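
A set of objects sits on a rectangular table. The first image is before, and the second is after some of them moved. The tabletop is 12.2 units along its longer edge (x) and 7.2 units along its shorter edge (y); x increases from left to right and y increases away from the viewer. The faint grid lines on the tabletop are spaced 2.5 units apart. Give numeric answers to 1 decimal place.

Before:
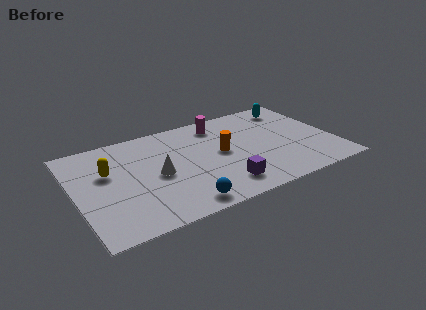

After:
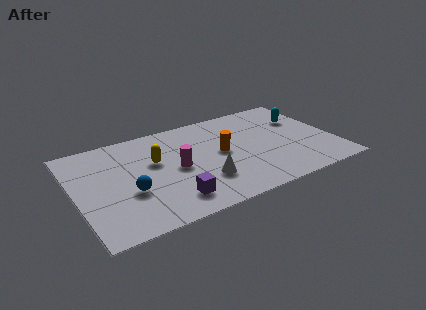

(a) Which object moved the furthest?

the magenta cylinder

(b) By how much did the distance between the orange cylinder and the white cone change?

-1.1

The distance was about 3.1 in the first image and 2.0 in the second, so they moved 1.1 units closer together.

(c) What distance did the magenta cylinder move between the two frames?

3.5

From (7.1, 6.0) to (4.7, 3.5), the magenta cylinder covered √(2.4² + 2.5²) ≈ 3.5 units.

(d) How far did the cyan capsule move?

1.1

The cyan capsule was near (10.7, 6.0) before and (11.0, 4.9) after, so it travelled √(0.3² + 1.1²) ≈ 1.1 units.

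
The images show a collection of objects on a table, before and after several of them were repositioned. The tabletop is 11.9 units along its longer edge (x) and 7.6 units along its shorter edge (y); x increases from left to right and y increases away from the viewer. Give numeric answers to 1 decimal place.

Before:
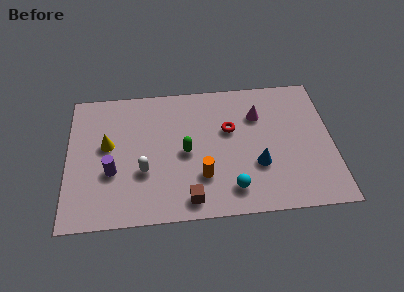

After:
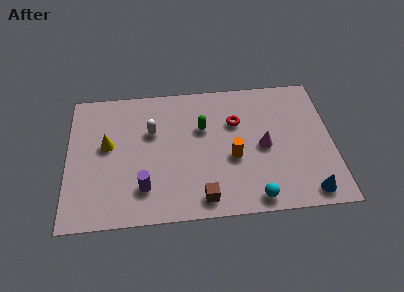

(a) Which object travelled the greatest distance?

the blue cone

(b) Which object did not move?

the yellow cone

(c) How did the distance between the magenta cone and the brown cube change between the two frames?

-1.6

They were about 5.4 units apart before and 3.8 after — 1.6 units closer together.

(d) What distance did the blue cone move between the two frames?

2.8

The blue cone was near (8.5, 2.6) before and (10.7, 0.9) after, so it travelled √(2.2² + 1.7²) ≈ 2.8 units.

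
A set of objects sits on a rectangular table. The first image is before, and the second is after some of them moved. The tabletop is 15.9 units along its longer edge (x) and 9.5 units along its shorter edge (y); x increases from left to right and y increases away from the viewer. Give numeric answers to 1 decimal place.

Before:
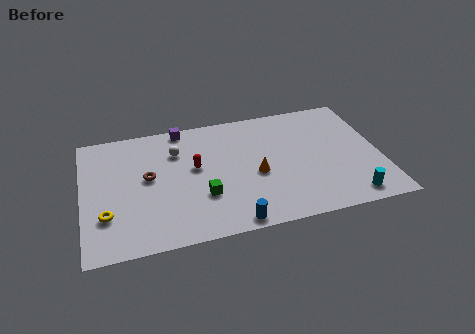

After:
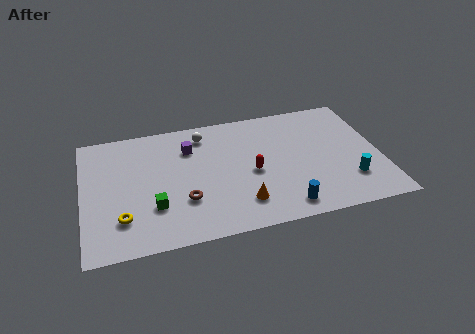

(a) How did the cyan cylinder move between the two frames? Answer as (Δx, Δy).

(0.1, 1.3)

From the two frames, the cyan cylinder sits at roughly (14.0, 1.2) before and (14.1, 2.5) after.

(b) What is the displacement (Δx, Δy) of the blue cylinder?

(2.8, 0.5)

The blue cylinder was at about (7.7, 0.8) and moved to about (10.5, 1.3).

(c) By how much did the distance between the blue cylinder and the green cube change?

+4.3

The distance was about 2.7 in the first image and 7.0 in the second, so they moved 4.3 units further apart.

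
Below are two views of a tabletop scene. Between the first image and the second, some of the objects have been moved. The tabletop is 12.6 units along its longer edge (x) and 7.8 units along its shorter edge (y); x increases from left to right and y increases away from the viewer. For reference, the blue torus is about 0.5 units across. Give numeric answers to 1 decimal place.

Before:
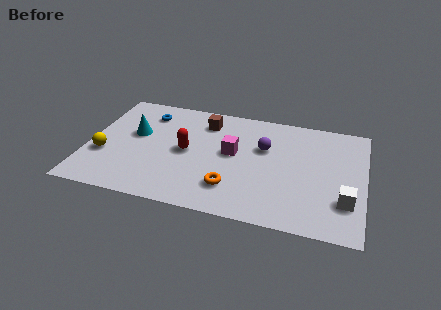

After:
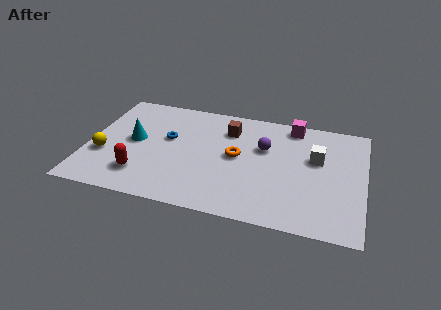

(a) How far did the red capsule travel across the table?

2.8

From (4.5, 3.9) to (2.6, 1.8), the red capsule covered √(1.9² + 2.1²) ≈ 2.8 units.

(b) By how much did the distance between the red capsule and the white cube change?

+0.9

The distance was about 7.5 in the first image and 8.4 in the second, so they moved 0.9 units further apart.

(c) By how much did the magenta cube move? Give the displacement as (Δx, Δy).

(2.6, 2.6)

From the two frames, the magenta cube sits at roughly (6.6, 4.3) before and (9.2, 6.9) after.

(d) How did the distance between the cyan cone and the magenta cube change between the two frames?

+3.1

They were about 4.5 units apart before and 7.6 after — 3.1 units further apart.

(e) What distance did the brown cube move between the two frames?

1.1

From (5.2, 6.2) to (6.3, 5.9), the brown cube covered √(1.1² + 0.3²) ≈ 1.1 units.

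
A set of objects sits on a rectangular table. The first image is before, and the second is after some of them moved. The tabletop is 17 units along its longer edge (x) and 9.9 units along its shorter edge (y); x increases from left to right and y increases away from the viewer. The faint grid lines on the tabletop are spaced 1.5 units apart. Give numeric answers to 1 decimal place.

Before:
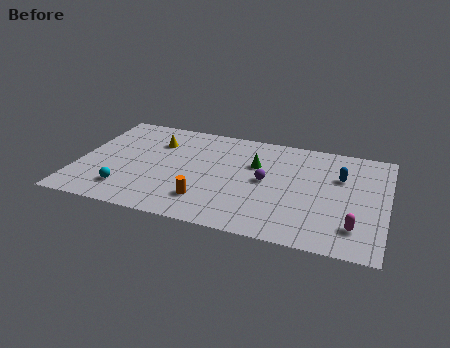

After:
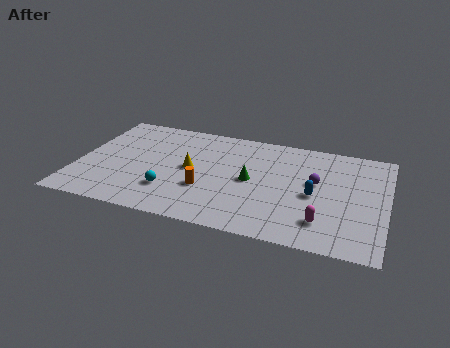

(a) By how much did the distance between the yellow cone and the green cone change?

-2.2

They were about 5.6 units apart before and 3.4 after — 2.2 units closer together.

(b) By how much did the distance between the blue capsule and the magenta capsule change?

-2.1

The distance was about 4.5 in the first image and 2.4 in the second, so they moved 2.1 units closer together.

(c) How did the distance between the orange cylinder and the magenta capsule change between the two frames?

-1.5

They were about 8.1 units apart before and 6.6 after — 1.5 units closer together.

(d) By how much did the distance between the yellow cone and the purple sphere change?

+0.3

Before: roughly 6.6 units apart; after: 6.9. That's 0.3 units further apart.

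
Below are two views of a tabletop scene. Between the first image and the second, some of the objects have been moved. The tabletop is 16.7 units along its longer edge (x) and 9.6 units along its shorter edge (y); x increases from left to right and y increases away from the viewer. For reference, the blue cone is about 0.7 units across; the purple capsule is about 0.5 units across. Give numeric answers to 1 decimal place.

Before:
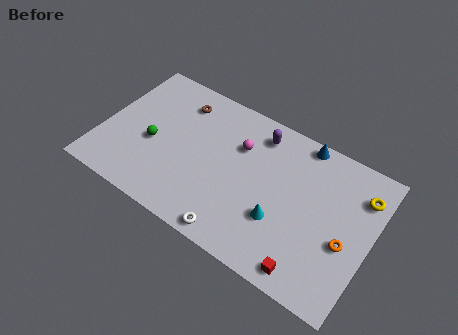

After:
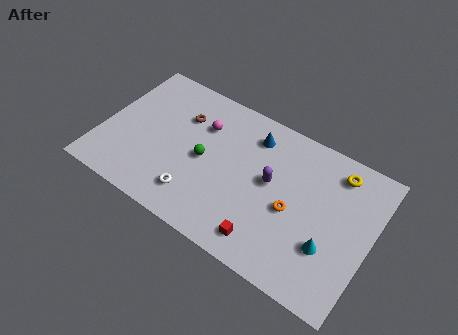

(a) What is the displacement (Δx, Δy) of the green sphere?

(3.2, 0.5)

From the two frames, the green sphere sits at roughly (3.2, 4.1) before and (6.4, 4.6) after.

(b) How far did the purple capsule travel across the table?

3.0

The purple capsule moved from about (9.3, 8.0) to (10.5, 5.3), a distance of √(1.2² + 2.7²) ≈ 3.0.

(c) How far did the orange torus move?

3.3

From (15.3, 3.9) to (12.0, 4.2), the orange torus covered √(3.3² + 0.3²) ≈ 3.3 units.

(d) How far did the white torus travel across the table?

2.9

The white torus moved from about (9.0, 0.9) to (6.3, 2.0), a distance of √(2.7² + 1.1²) ≈ 2.9.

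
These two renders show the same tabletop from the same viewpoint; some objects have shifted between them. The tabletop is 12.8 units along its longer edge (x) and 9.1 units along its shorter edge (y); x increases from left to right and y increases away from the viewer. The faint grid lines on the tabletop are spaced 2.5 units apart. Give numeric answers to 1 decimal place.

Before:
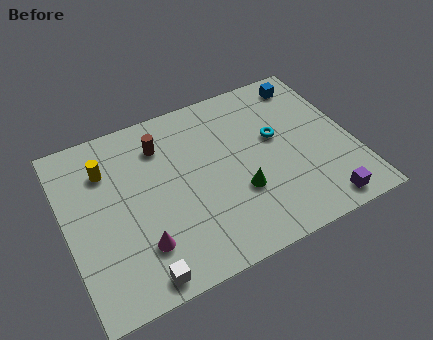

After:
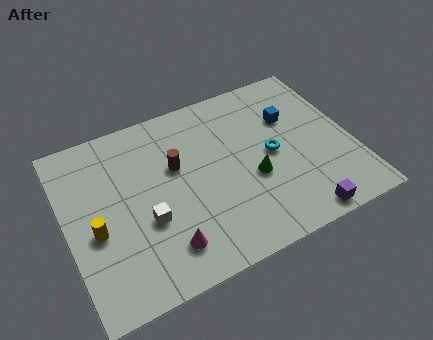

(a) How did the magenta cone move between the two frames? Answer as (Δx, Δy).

(1.0, -0.5)

The magenta cone was at about (3.0, 2.3) and moved to about (4.0, 1.8).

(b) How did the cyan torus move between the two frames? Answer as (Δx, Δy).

(-0.3, -0.8)

The cyan torus started near (9.5, 5.3) and ended near (9.2, 4.5).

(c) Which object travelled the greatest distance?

the yellow cylinder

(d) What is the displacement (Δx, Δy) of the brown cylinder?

(0.5, -1.4)

From the two frames, the brown cylinder sits at roughly (4.5, 7.0) before and (5.0, 5.6) after.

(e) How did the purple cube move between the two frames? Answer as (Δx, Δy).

(-1.0, -0.2)

The purple cube started near (10.9, 1.0) and ended near (9.9, 0.8).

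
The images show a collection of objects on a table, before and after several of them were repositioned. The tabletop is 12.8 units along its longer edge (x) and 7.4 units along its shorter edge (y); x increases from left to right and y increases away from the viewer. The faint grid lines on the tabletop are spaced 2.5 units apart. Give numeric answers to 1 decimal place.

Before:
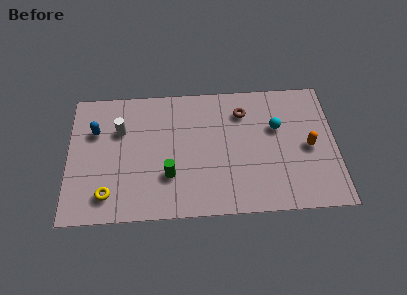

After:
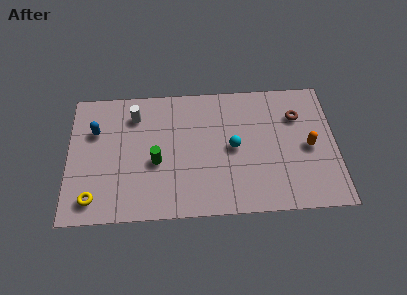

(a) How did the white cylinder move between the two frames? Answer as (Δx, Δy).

(0.7, 0.8)

From the two frames, the white cylinder sits at roughly (2.5, 5.0) before and (3.2, 5.8) after.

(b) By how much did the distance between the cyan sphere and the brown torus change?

+1.6

The distance was about 1.9 in the first image and 3.5 in the second, so they moved 1.6 units further apart.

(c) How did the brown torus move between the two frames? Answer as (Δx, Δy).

(2.6, -0.4)

The brown torus started near (8.4, 5.7) and ended near (11.0, 5.3).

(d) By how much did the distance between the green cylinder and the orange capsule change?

+0.5

The distance was about 6.8 in the first image and 7.3 in the second, so they moved 0.5 units further apart.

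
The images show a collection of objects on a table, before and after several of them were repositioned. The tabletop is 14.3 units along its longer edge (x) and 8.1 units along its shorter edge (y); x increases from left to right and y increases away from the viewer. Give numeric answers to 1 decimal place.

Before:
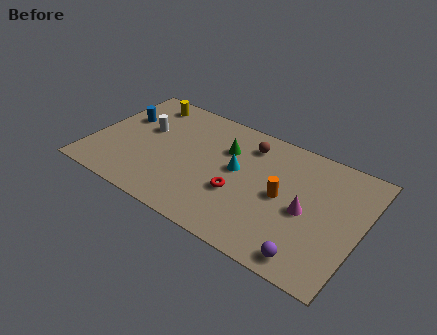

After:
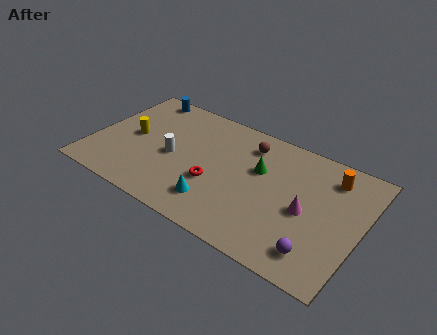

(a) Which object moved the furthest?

the orange cylinder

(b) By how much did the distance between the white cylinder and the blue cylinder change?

+3.0

The distance was about 1.3 in the first image and 4.3 in the second, so they moved 3.0 units further apart.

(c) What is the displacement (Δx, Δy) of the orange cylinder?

(2.2, 2.5)

From the two frames, the orange cylinder sits at roughly (10.2, 4.0) before and (12.4, 6.5) after.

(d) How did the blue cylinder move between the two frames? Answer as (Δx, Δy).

(0.6, 2.1)

The blue cylinder was at about (1.3, 5.2) and moved to about (1.9, 7.3).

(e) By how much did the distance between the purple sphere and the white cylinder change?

-1.9

Before: roughly 10.3 units apart; after: 8.4. That's 1.9 units closer together.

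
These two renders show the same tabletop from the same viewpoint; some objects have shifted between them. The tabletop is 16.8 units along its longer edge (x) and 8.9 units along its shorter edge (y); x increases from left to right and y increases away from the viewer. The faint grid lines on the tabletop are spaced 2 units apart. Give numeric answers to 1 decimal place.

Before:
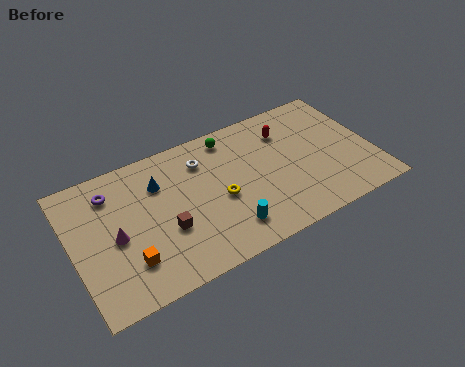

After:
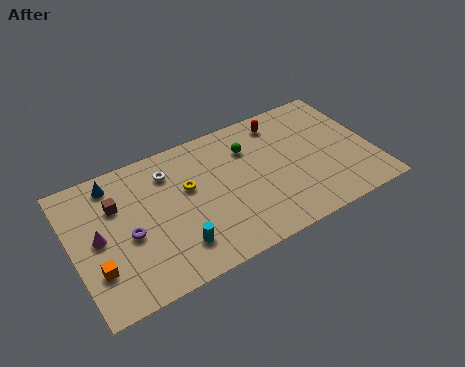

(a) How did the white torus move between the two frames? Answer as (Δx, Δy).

(-1.9, 0.1)

The white torus started near (7.5, 6.8) and ended near (5.6, 6.9).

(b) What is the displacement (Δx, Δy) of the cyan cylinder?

(-2.8, 0.2)

The cyan cylinder was at about (8.2, 1.8) and moved to about (5.4, 2.0).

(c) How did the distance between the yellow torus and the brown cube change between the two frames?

+0.8

Before: roughly 3.2 units apart; after: 4.0. That's 0.8 units further apart.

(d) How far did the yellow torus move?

2.2

The yellow torus moved from about (8.1, 3.9) to (6.5, 5.4), a distance of √(1.6² + 1.5²) ≈ 2.2.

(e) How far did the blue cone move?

2.7

The blue cone moved from about (5.0, 6.4) to (2.6, 7.6), a distance of √(2.4² + 1.2²) ≈ 2.7.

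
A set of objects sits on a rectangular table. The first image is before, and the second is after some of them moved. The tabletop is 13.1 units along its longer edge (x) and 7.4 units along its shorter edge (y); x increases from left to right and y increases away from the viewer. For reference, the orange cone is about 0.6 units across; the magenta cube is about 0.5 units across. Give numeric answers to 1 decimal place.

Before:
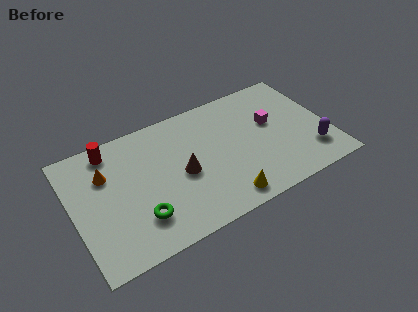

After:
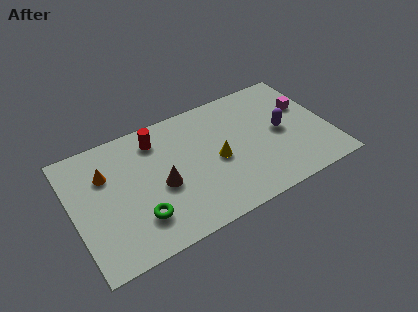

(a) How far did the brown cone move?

1.1

From (5.5, 3.4) to (4.4, 3.2), the brown cone covered √(1.1² + 0.2²) ≈ 1.1 units.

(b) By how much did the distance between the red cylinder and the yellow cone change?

-3.6

The distance was about 7.4 in the first image and 3.8 in the second, so they moved 3.6 units closer together.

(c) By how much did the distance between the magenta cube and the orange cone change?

+1.8

Before: roughly 8.5 units apart; after: 10.3. That's 1.8 units further apart.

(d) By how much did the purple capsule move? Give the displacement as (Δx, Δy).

(-1.3, 1.9)

The purple capsule was at about (12.0, 1.8) and moved to about (10.7, 3.7).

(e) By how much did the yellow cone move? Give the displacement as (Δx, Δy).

(0.0, 2.4)

The yellow cone started near (7.3, 1.0) and ended near (7.3, 3.4).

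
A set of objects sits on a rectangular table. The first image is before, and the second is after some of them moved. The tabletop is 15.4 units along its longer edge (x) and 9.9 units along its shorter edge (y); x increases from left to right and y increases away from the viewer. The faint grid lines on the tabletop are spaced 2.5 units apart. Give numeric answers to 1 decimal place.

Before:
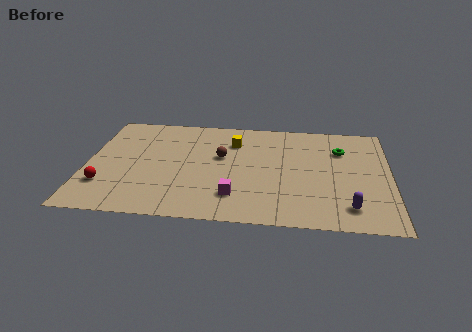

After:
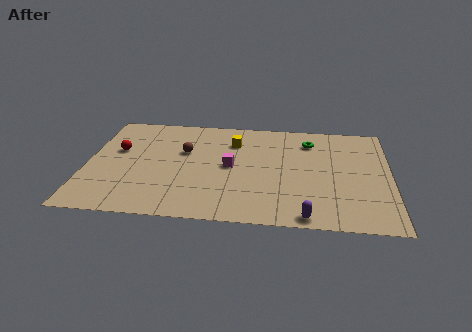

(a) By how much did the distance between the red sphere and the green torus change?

-2.7

They were about 12.7 units apart before and 10.0 after — 2.7 units closer together.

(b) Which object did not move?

the yellow cube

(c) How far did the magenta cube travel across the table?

2.7

The magenta cube was near (7.6, 2.3) before and (7.3, 5.0) after, so it travelled √(0.3² + 2.7²) ≈ 2.7 units.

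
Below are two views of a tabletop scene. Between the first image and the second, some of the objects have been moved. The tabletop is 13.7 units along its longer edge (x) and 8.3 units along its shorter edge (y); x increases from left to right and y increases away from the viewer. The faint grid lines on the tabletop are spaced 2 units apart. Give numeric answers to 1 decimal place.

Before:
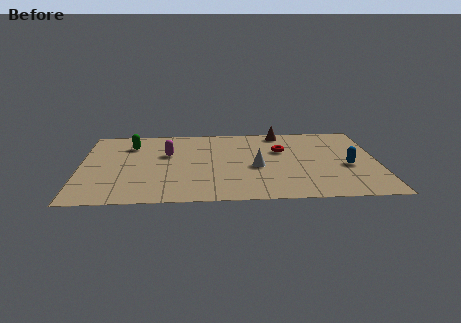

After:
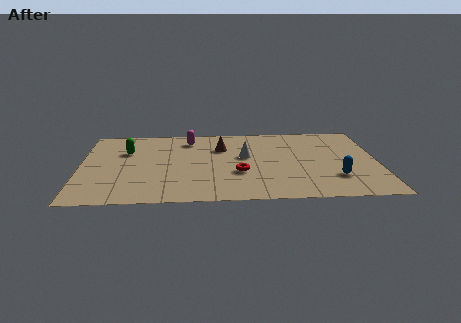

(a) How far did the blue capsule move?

1.3

The blue capsule moved from about (12.3, 3.5) to (11.7, 2.3), a distance of √(0.6² + 1.2²) ≈ 1.3.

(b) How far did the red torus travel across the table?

3.1

The red torus moved from about (9.3, 5.4) to (7.3, 3.0), a distance of √(2.0² + 2.4²) ≈ 3.1.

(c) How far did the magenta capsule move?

1.9

From (4.0, 5.2) to (5.0, 6.8), the magenta capsule covered √(1.0² + 1.6²) ≈ 1.9 units.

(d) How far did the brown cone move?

3.2

The brown cone moved from about (9.3, 7.4) to (6.5, 5.8), a distance of √(2.8² + 1.6²) ≈ 3.2.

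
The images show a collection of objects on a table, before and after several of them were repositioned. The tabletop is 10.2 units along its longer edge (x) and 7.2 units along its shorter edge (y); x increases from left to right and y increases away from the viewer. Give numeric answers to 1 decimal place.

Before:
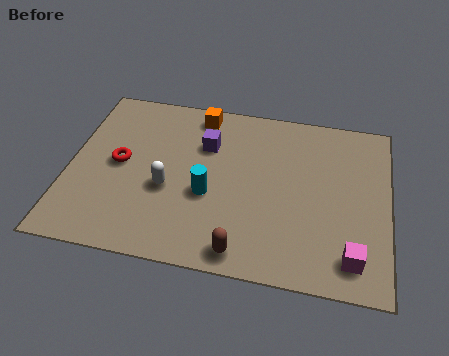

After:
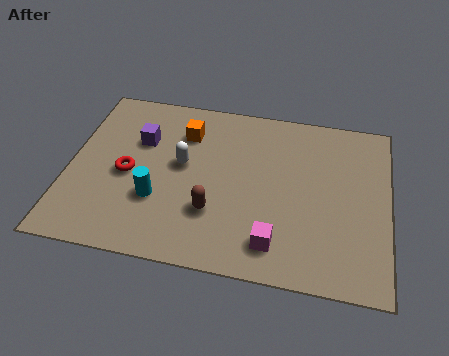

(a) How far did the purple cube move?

2.1

The purple cube moved from about (4.3, 5.0) to (2.2, 4.8), a distance of √(2.1² + 0.2²) ≈ 2.1.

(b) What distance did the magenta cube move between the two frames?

2.4

The magenta cube was near (9.1, 1.2) before and (6.7, 1.3) after, so it travelled √(2.4² + 0.1²) ≈ 2.4 units.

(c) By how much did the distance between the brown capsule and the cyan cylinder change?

-0.6

They were about 2.4 units apart before and 1.8 after — 0.6 units closer together.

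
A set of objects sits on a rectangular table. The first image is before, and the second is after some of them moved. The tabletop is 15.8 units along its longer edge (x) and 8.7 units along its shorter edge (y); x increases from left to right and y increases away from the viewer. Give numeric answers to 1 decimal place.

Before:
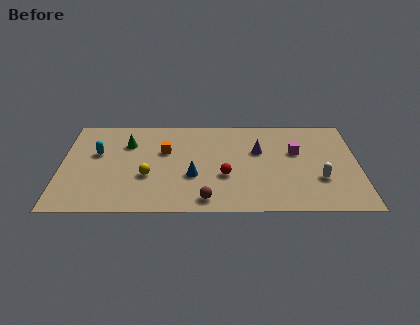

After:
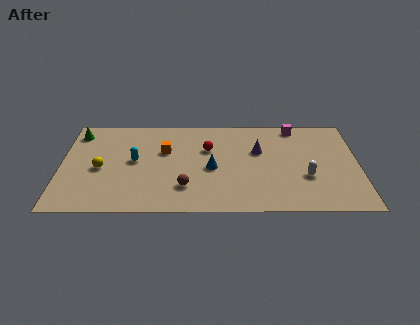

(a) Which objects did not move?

the purple cone and the orange cube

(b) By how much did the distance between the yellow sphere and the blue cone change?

+3.5

They were about 2.4 units apart before and 5.9 after — 3.5 units further apart.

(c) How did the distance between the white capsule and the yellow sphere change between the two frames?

+1.8

Before: roughly 9.1 units apart; after: 10.9. That's 1.8 units further apart.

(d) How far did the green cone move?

2.9

The green cone was near (3.5, 6.2) before and (0.8, 7.2) after, so it travelled √(2.7² + 1.0²) ≈ 2.9 units.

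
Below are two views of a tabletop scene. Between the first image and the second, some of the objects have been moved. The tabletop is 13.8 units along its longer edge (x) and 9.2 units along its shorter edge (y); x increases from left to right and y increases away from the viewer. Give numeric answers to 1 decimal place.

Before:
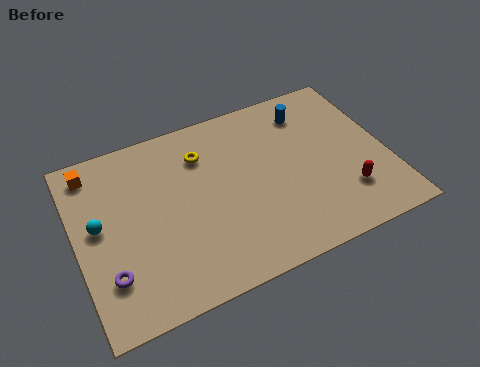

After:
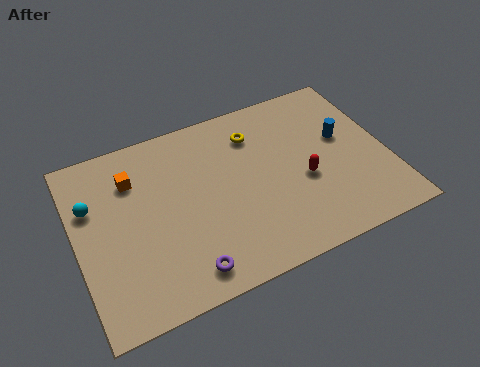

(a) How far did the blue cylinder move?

2.4

From (10.7, 7.4) to (12.0, 5.4), the blue cylinder covered √(1.3² + 2.0²) ≈ 2.4 units.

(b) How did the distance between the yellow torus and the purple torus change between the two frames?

+0.5

Before: roughly 6.4 units apart; after: 6.9. That's 0.5 units further apart.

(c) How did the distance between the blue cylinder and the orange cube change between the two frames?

-0.3

They were about 9.7 units apart before and 9.4 after — 0.3 units closer together.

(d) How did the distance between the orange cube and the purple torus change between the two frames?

+0.3

The distance was about 5.5 in the first image and 5.8 in the second, so they moved 0.3 units further apart.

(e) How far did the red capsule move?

2.2

From (11.7, 2.4) to (10.0, 3.8), the red capsule covered √(1.7² + 1.4²) ≈ 2.2 units.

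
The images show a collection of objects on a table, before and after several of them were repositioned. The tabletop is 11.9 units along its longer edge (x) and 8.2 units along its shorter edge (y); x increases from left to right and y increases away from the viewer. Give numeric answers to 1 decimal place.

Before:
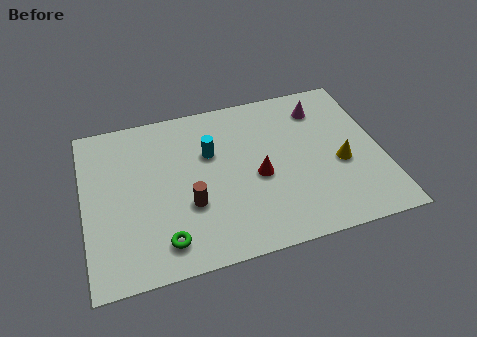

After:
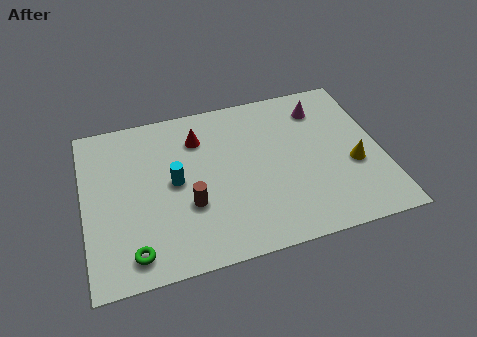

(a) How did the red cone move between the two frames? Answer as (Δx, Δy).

(-2.2, 2.6)

The red cone was at about (6.9, 3.6) and moved to about (4.7, 6.2).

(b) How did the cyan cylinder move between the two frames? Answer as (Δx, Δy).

(-1.5, -1.1)

The cyan cylinder started near (5.1, 5.3) and ended near (3.6, 4.2).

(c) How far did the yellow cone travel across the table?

0.5

The yellow cone was near (10.2, 3.4) before and (10.7, 3.2) after, so it travelled √(0.5² + 0.2²) ≈ 0.5 units.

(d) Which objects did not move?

the brown cylinder and the magenta cone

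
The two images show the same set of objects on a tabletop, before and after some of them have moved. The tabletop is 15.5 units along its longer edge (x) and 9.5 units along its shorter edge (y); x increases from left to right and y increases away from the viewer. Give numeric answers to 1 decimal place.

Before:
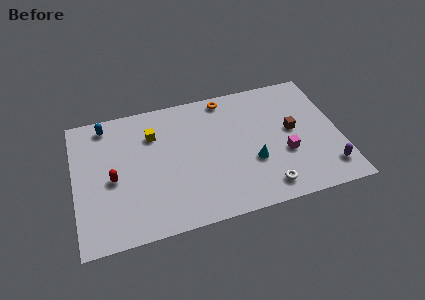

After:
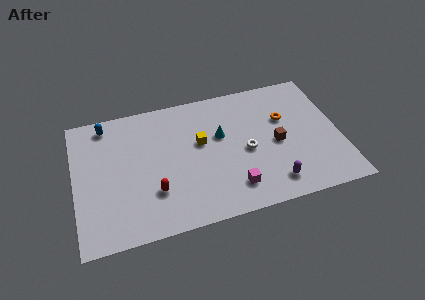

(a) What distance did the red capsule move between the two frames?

2.7

From (2.2, 4.3) to (4.5, 2.8), the red capsule covered √(2.3² + 1.5²) ≈ 2.7 units.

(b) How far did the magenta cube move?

3.6

The magenta cube moved from about (12.2, 3.5) to (9.0, 1.9), a distance of √(3.2² + 1.6²) ≈ 3.6.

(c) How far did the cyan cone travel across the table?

2.9

The cyan cone was near (10.3, 3.4) before and (8.6, 5.8) after, so it travelled √(1.7² + 2.4²) ≈ 2.9 units.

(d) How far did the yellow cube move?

3.0

The yellow cube was near (4.7, 6.9) before and (7.4, 5.6) after, so it travelled √(2.7² + 1.3²) ≈ 3.0 units.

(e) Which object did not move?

the blue capsule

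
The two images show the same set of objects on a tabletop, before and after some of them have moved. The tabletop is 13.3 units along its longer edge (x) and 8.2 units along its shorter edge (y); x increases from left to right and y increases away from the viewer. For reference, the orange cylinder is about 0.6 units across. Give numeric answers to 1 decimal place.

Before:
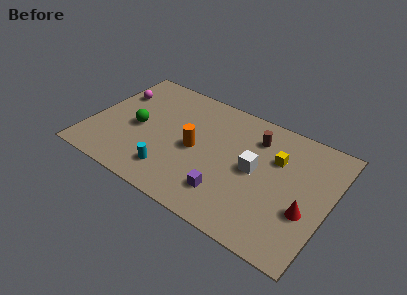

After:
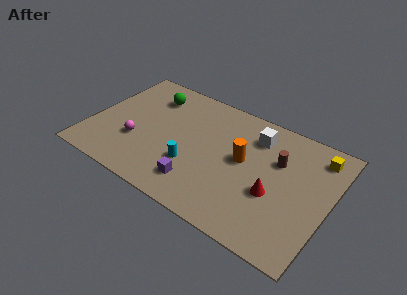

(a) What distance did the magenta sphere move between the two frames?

3.4

The magenta sphere moved from about (1.0, 5.7) to (2.7, 2.8), a distance of √(1.7² + 2.9²) ≈ 3.4.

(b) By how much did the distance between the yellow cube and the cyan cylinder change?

+1.1

They were about 6.5 units apart before and 7.6 after — 1.1 units further apart.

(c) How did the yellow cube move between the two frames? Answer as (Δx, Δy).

(2.1, 1.3)

The yellow cube started near (10.2, 5.5) and ended near (12.3, 6.8).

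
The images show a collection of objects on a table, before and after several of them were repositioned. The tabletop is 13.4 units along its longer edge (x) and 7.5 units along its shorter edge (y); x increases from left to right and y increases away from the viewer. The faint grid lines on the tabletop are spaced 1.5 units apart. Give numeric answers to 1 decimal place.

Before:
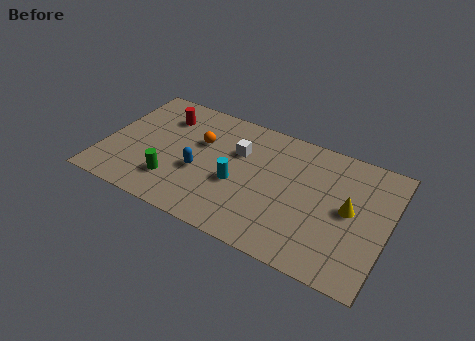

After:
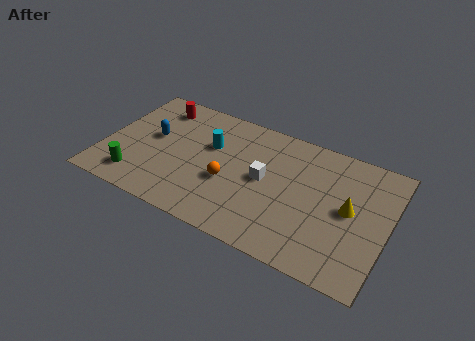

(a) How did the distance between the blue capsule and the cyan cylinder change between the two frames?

+1.0

They were about 1.8 units apart before and 2.8 after — 1.0 units further apart.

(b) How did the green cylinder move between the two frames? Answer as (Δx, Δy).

(-1.7, -0.5)

From the two frames, the green cylinder sits at roughly (3.5, 1.9) before and (1.8, 1.4) after.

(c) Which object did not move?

the yellow cone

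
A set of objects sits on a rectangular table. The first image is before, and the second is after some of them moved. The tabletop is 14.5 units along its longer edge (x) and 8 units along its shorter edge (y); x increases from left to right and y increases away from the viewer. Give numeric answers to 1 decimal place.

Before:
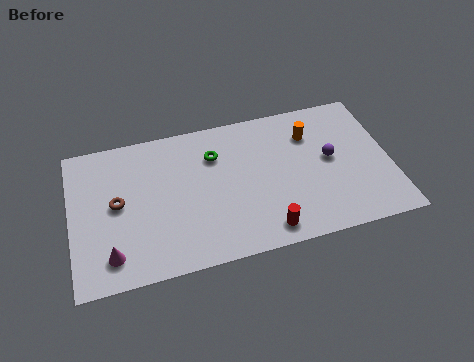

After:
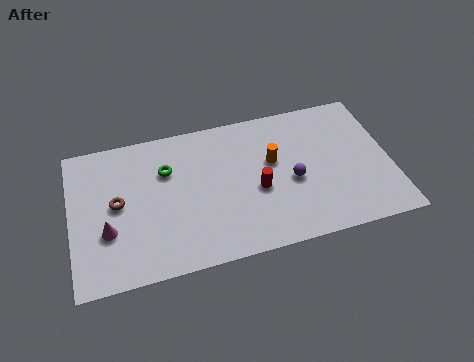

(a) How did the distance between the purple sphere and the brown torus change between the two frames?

-1.8

They were about 9.7 units apart before and 7.9 after — 1.8 units closer together.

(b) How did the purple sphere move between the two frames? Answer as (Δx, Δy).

(-1.8, -0.8)

The purple sphere started near (11.8, 4.3) and ended near (10.0, 3.5).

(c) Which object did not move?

the brown torus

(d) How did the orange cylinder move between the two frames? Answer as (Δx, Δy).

(-1.8, -1.1)

From the two frames, the orange cylinder sits at roughly (11.0, 5.9) before and (9.2, 4.8) after.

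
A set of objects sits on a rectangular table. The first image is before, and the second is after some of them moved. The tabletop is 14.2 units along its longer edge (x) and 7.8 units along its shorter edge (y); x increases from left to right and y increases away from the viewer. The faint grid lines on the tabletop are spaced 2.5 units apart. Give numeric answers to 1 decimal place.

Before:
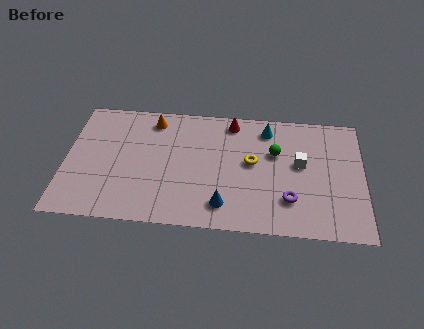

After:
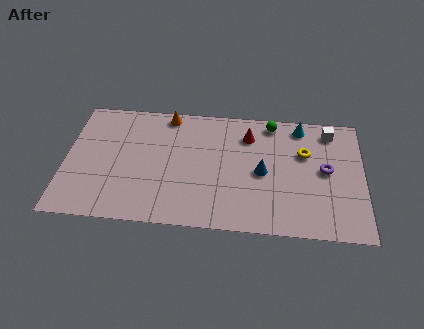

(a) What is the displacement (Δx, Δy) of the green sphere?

(-0.2, 1.9)

The green sphere was at about (10.0, 5.0) and moved to about (9.8, 6.9).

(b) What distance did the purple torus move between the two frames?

2.6

The purple torus moved from about (10.7, 2.1) to (12.4, 4.1), a distance of √(1.7² + 2.0²) ≈ 2.6.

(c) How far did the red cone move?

1.1

The red cone moved from about (7.9, 6.8) to (8.7, 6.0), a distance of √(0.8² + 0.8²) ≈ 1.1.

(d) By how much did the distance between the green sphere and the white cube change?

+1.5

The distance was about 1.3 in the first image and 2.8 in the second, so they moved 1.5 units further apart.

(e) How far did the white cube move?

2.6

The white cube moved from about (11.2, 4.4) to (12.6, 6.6), a distance of √(1.4² + 2.2²) ≈ 2.6.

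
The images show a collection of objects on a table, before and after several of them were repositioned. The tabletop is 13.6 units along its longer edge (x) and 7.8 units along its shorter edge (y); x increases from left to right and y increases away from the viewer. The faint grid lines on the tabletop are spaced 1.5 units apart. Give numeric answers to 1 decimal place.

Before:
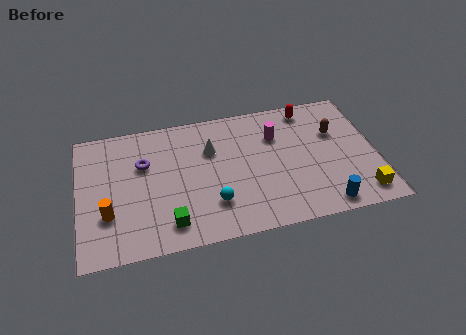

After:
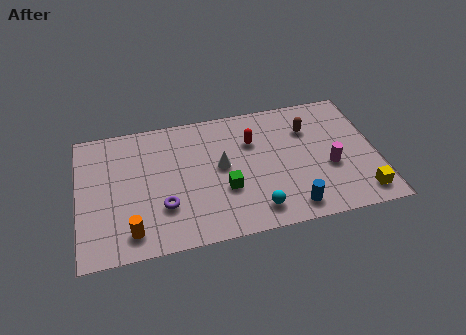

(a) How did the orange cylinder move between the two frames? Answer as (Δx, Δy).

(1.0, -1.2)

From the two frames, the orange cylinder sits at roughly (1.3, 2.5) before and (2.3, 1.3) after.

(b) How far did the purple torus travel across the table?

2.8

From (3.0, 5.1) to (3.8, 2.4), the purple torus covered √(0.8² + 2.7²) ≈ 2.8 units.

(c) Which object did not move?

the yellow cube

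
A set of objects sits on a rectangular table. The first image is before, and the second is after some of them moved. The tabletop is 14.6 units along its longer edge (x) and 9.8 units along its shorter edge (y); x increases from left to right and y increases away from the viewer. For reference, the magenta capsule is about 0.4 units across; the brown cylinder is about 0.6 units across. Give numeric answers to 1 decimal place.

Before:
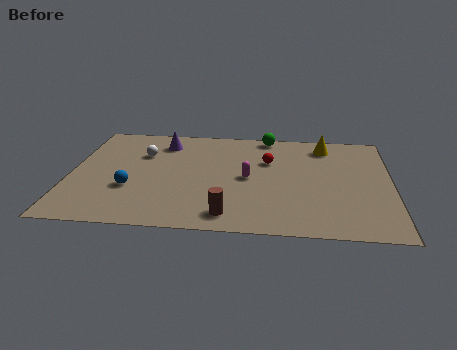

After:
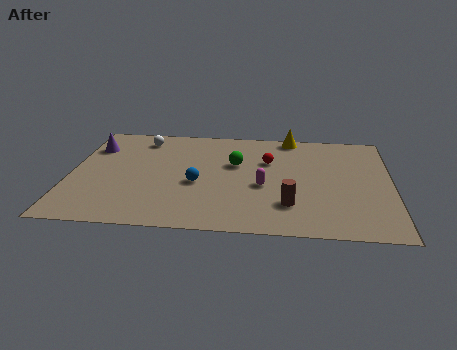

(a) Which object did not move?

the red sphere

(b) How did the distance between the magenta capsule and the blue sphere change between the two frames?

-2.5

They were about 5.5 units apart before and 3.0 after — 2.5 units closer together.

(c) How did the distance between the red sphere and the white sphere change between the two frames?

+0.3

Before: roughly 5.8 units apart; after: 6.1. That's 0.3 units further apart.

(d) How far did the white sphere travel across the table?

1.5

The white sphere moved from about (3.2, 6.7) to (3.1, 8.2), a distance of √(0.1² + 1.5²) ≈ 1.5.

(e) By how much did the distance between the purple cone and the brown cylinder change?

+3.0

They were about 7.2 units apart before and 10.2 after — 3.0 units further apart.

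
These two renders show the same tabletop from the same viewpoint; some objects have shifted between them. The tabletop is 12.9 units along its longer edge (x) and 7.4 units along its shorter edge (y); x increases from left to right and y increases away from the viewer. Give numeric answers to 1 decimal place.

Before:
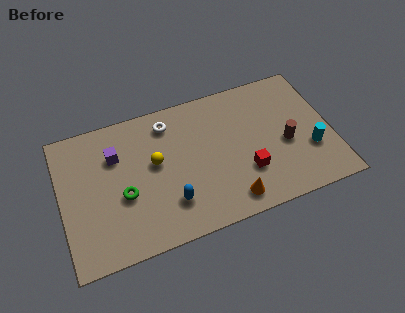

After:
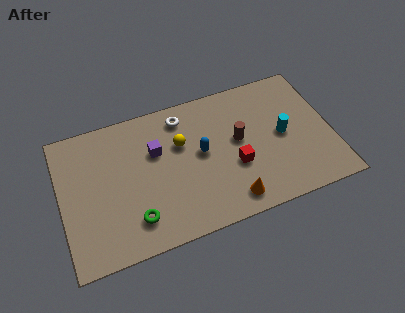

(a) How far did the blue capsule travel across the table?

2.7

From (5.0, 1.9) to (6.7, 4.0), the blue capsule covered √(1.7² + 2.1²) ≈ 2.7 units.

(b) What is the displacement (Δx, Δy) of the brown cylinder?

(-2.2, 0.9)

The brown cylinder started near (10.7, 3.2) and ended near (8.5, 4.1).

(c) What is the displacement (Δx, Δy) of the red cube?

(-0.5, 0.5)

From the two frames, the red cube sits at roughly (8.7, 2.3) before and (8.2, 2.8) after.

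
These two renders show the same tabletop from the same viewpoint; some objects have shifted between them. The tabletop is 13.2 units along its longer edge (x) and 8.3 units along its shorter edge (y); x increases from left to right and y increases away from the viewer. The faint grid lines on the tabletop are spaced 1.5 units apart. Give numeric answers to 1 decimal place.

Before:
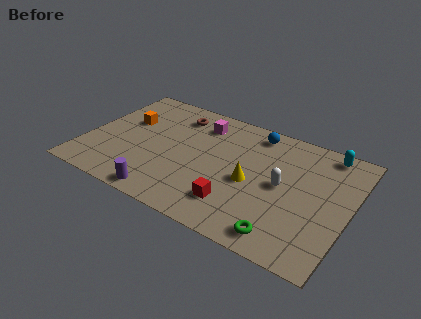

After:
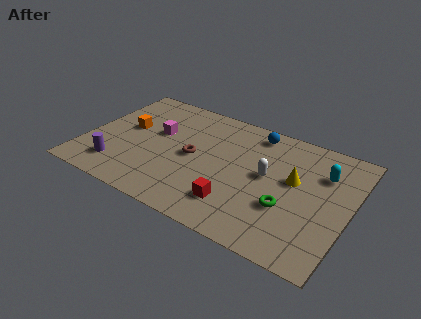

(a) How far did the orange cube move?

0.5

The orange cube moved from about (1.8, 5.2) to (1.9, 4.7), a distance of √(0.1² + 0.5²) ≈ 0.5.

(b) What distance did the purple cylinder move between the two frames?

2.8

The purple cylinder moved from about (4.5, 0.8) to (1.9, 1.7), a distance of √(2.6² + 0.9²) ≈ 2.8.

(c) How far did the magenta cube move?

2.6

The magenta cube moved from about (5.4, 6.6) to (3.4, 5.0), a distance of √(2.0² + 1.6²) ≈ 2.6.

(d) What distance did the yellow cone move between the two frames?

2.3

The yellow cone was near (8.4, 3.7) before and (10.4, 4.8) after, so it travelled √(2.0² + 1.1²) ≈ 2.3 units.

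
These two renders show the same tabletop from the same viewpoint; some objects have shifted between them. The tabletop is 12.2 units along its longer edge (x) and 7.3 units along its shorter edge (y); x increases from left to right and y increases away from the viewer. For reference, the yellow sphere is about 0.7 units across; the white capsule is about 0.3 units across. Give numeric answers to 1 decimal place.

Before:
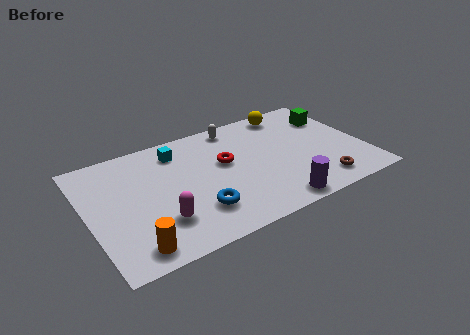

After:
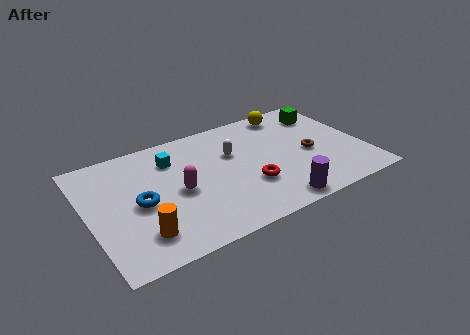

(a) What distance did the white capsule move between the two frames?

1.7

The white capsule moved from about (6.9, 6.4) to (6.5, 4.7), a distance of √(0.4² + 1.7²) ≈ 1.7.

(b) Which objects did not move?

the purple cylinder and the yellow sphere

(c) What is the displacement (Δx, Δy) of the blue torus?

(-2.3, 1.5)

The blue torus started near (4.5, 1.9) and ended near (2.2, 3.4).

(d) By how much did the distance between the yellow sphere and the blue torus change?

+1.1

The distance was about 6.7 in the first image and 7.8 in the second, so they moved 1.1 units further apart.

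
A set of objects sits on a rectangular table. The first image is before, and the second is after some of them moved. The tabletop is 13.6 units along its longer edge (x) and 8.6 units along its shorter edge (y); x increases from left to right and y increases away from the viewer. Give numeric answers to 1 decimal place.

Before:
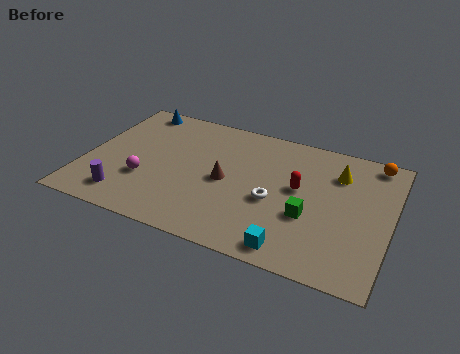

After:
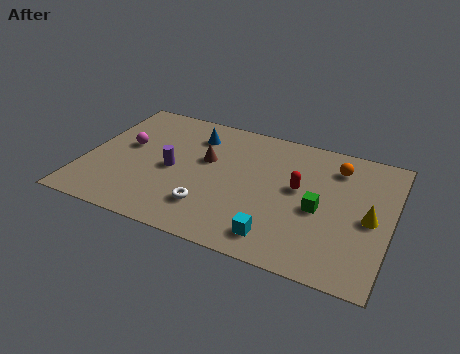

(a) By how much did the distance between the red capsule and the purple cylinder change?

-2.4

They were about 8.1 units apart before and 5.7 after — 2.4 units closer together.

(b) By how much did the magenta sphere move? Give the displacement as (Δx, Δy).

(-1.1, 2.0)

The magenta sphere was at about (2.8, 2.9) and moved to about (1.7, 4.9).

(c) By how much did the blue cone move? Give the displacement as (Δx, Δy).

(2.9, -1.0)

The blue cone started near (1.7, 7.7) and ended near (4.6, 6.7).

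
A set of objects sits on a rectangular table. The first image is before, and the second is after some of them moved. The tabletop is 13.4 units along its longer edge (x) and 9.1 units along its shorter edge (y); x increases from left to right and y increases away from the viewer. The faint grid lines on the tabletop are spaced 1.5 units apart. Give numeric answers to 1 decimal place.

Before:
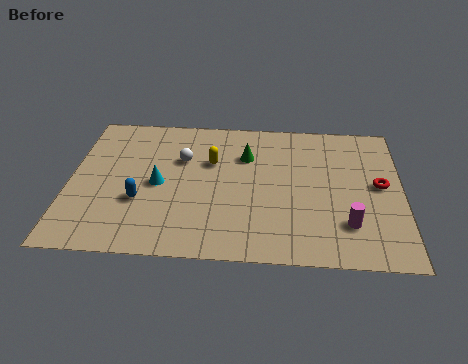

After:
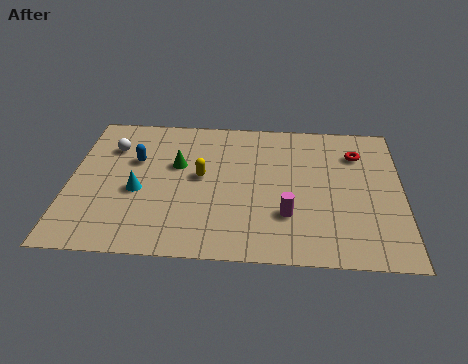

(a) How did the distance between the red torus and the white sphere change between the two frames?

+1.9

The distance was about 8.1 in the first image and 10.0 in the second, so they moved 1.9 units further apart.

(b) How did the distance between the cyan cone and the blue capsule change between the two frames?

+0.7

Before: roughly 1.3 units apart; after: 2.0. That's 0.7 units further apart.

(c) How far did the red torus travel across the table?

2.2

The red torus moved from about (12.5, 4.8) to (11.6, 6.8), a distance of √(0.9² + 2.0²) ≈ 2.2.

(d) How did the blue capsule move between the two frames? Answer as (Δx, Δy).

(-0.3, 2.6)

From the two frames, the blue capsule sits at roughly (2.9, 3.2) before and (2.6, 5.8) after.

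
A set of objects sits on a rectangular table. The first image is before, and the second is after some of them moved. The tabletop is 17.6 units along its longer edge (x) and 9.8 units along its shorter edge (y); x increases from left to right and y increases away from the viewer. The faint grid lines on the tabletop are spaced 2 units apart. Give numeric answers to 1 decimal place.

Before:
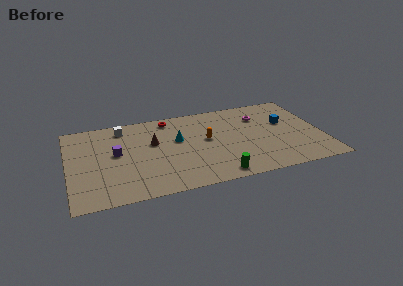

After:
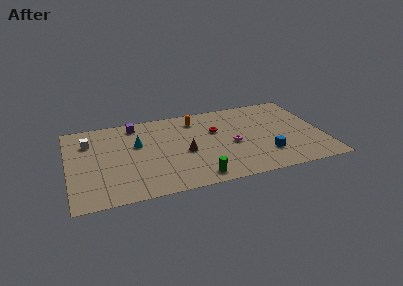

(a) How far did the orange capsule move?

2.7

From (9.6, 5.4) to (9.0, 8.0), the orange capsule covered √(0.6² + 2.6²) ≈ 2.7 units.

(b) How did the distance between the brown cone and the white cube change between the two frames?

+4.1

The distance was about 3.0 in the first image and 7.1 in the second, so they moved 4.1 units further apart.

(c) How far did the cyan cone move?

2.8

The cyan cone moved from about (7.6, 5.9) to (4.8, 6.1), a distance of √(2.8² + 0.2²) ≈ 2.8.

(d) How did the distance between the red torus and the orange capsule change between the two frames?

-1.9

They were about 4.0 units apart before and 2.1 after — 1.9 units closer together.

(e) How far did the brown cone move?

2.7

The brown cone moved from about (5.9, 6.0) to (8.0, 4.3), a distance of √(2.1² + 1.7²) ≈ 2.7.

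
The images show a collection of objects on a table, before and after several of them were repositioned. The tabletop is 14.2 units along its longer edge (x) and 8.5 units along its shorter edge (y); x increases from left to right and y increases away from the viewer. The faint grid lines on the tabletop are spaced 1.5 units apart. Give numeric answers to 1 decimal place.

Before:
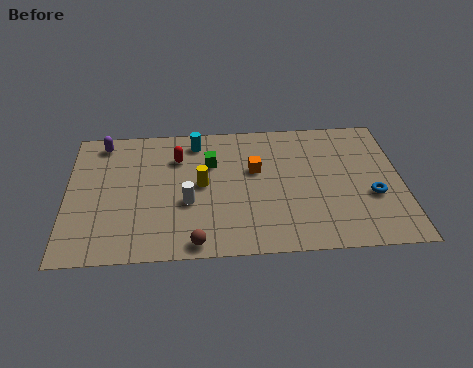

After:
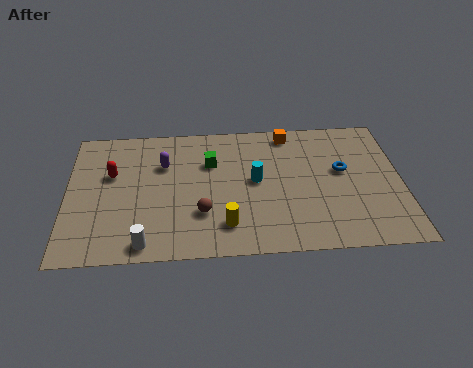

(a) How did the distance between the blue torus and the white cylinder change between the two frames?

+1.5

They were about 7.8 units apart before and 9.3 after — 1.5 units further apart.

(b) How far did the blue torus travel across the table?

2.1

The blue torus was near (12.9, 3.2) before and (11.7, 4.9) after, so it travelled √(1.2² + 1.7²) ≈ 2.1 units.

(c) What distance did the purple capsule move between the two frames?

3.1

From (1.5, 7.4) to (4.1, 5.8), the purple capsule covered √(2.6² + 1.6²) ≈ 3.1 units.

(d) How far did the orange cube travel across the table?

2.7

From (8.0, 5.2) to (9.5, 7.5), the orange cube covered √(1.5² + 2.3²) ≈ 2.7 units.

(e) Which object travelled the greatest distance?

the cyan cylinder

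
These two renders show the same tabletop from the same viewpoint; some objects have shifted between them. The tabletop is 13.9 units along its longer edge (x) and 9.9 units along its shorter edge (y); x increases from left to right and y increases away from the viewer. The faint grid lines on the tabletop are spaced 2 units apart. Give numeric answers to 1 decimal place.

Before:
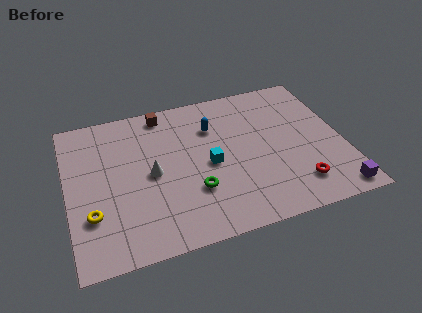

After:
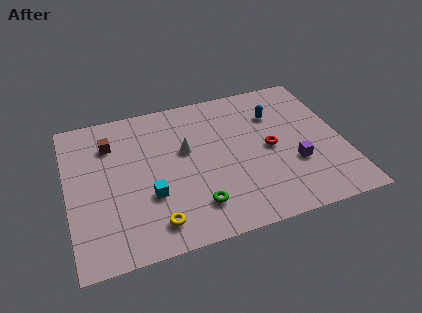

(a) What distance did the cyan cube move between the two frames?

3.3

From (7.1, 4.6) to (4.0, 3.4), the cyan cube covered √(3.1² + 1.2²) ≈ 3.3 units.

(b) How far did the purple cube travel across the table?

3.0

The purple cube was near (13.1, 1.0) before and (11.3, 3.4) after, so it travelled √(1.8² + 2.4²) ≈ 3.0 units.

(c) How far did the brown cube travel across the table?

3.1

The brown cube was near (5.1, 8.8) before and (2.3, 7.4) after, so it travelled √(2.8² + 1.4²) ≈ 3.1 units.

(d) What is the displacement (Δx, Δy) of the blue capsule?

(3.2, 0.0)

The blue capsule started near (7.5, 7.1) and ended near (10.7, 7.1).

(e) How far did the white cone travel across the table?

2.1

The white cone moved from about (4.2, 4.8) to (6.0, 5.9), a distance of √(1.8² + 1.1²) ≈ 2.1.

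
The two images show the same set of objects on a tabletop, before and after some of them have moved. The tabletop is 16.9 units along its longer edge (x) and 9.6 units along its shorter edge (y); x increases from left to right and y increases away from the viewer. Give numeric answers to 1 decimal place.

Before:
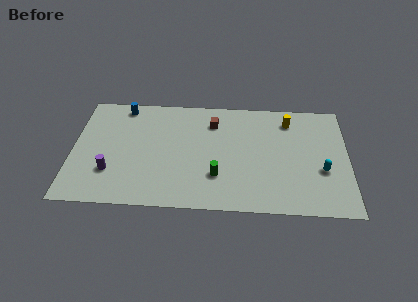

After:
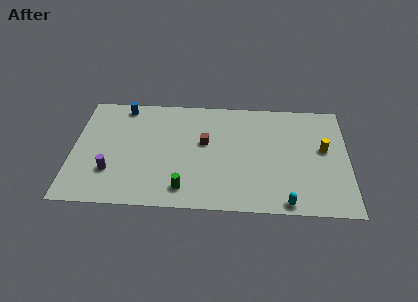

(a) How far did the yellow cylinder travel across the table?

3.2

The yellow cylinder moved from about (13.3, 7.8) to (15.4, 5.4), a distance of √(2.1² + 2.4²) ≈ 3.2.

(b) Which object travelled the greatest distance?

the cyan capsule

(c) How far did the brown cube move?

1.9

The brown cube moved from about (8.6, 7.4) to (8.1, 5.6), a distance of √(0.5² + 1.8²) ≈ 1.9.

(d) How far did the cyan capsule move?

3.6

The cyan capsule moved from about (15.3, 3.6) to (13.1, 0.8), a distance of √(2.2² + 2.8²) ≈ 3.6.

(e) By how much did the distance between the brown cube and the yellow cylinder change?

+2.6

Before: roughly 4.7 units apart; after: 7.3. That's 2.6 units further apart.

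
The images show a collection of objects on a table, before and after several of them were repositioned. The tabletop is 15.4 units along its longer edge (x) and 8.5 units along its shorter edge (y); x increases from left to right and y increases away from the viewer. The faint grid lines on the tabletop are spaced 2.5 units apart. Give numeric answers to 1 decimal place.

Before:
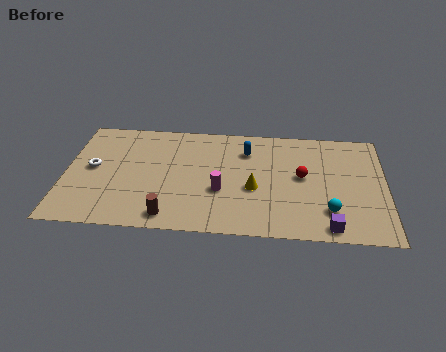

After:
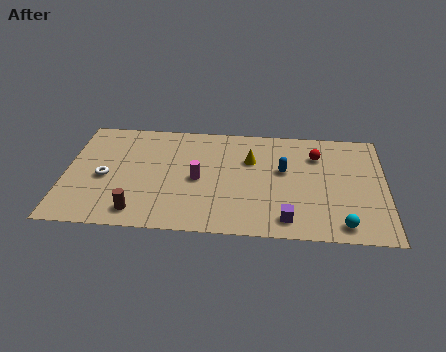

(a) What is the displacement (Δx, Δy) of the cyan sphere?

(0.6, -1.0)

The cyan sphere was at about (12.7, 2.1) and moved to about (13.3, 1.1).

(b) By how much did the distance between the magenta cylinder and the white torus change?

-1.8

They were about 6.3 units apart before and 4.5 after — 1.8 units closer together.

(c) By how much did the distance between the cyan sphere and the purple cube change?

+1.4

The distance was about 1.2 in the first image and 2.6 in the second, so they moved 1.4 units further apart.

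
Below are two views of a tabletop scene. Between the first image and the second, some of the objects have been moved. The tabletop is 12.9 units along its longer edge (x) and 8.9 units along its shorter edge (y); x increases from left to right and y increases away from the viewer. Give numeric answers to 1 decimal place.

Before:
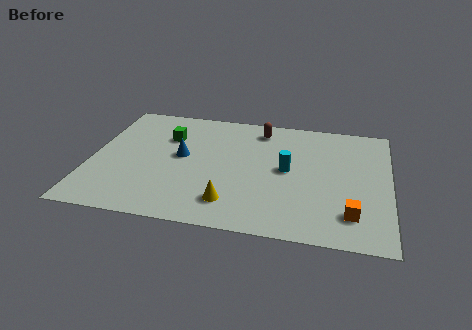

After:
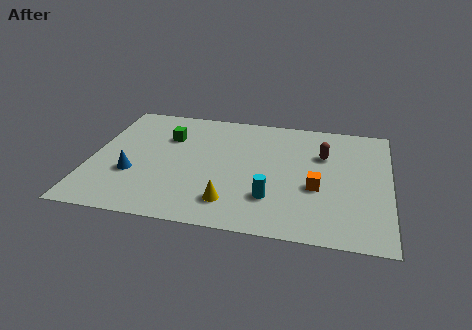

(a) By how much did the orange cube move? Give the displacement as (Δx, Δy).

(-1.5, 1.6)

The orange cube started near (11.3, 1.9) and ended near (9.8, 3.5).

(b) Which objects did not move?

the yellow cone and the green cube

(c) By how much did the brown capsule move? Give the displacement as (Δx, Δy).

(2.8, -1.5)

The brown capsule was at about (7.2, 7.5) and moved to about (10.0, 6.0).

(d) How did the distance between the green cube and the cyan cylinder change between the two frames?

+0.5

The distance was about 5.5 in the first image and 6.0 in the second, so they moved 0.5 units further apart.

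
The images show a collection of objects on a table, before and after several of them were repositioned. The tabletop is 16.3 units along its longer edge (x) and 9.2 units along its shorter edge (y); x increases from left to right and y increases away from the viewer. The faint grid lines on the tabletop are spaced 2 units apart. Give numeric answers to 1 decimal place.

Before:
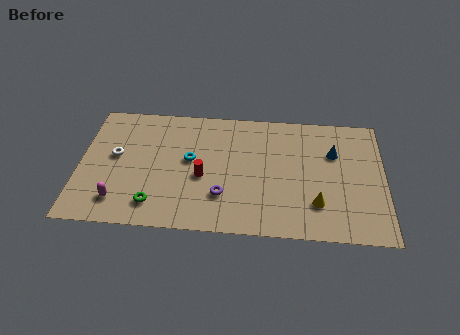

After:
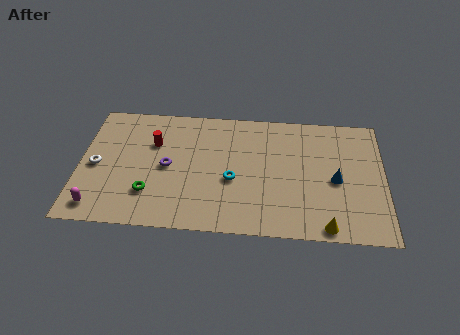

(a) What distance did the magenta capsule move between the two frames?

1.2

The magenta capsule moved from about (2.2, 1.8) to (1.1, 1.3), a distance of √(1.1² + 0.5²) ≈ 1.2.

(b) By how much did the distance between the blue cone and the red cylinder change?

+2.6

They were about 7.4 units apart before and 10.0 after — 2.6 units further apart.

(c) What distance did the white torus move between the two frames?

1.3

The white torus was near (1.9, 5.1) before and (0.9, 4.3) after, so it travelled √(1.0² + 0.8²) ≈ 1.3 units.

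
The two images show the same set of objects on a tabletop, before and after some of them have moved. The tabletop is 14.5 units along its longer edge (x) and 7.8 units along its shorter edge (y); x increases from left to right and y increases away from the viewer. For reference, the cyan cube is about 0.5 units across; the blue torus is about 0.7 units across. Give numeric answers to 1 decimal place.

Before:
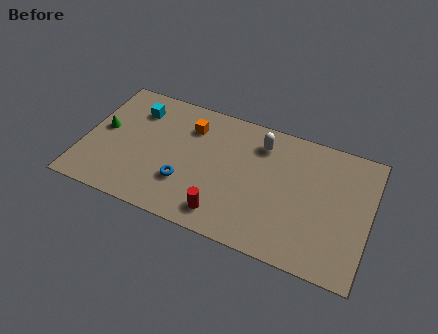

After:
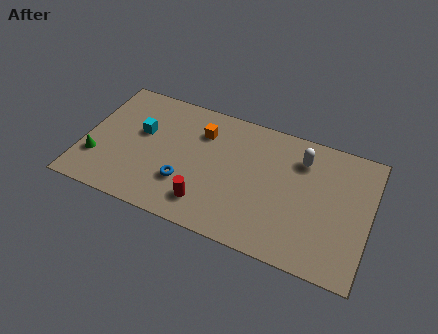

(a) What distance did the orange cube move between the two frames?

0.6

From (5.2, 5.9) to (5.8, 5.8), the orange cube covered √(0.6² + 0.1²) ≈ 0.6 units.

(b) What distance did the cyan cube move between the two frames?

1.4

From (2.4, 6.0) to (2.8, 4.7), the cyan cube covered √(0.4² + 1.3²) ≈ 1.4 units.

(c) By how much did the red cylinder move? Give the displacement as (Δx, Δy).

(-0.9, 0.3)

The red cylinder was at about (7.4, 1.3) and moved to about (6.5, 1.6).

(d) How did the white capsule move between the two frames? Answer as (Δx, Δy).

(2.1, -0.2)

The white capsule started near (8.8, 6.2) and ended near (10.9, 6.0).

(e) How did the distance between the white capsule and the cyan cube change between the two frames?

+1.8

Before: roughly 6.4 units apart; after: 8.2. That's 1.8 units further apart.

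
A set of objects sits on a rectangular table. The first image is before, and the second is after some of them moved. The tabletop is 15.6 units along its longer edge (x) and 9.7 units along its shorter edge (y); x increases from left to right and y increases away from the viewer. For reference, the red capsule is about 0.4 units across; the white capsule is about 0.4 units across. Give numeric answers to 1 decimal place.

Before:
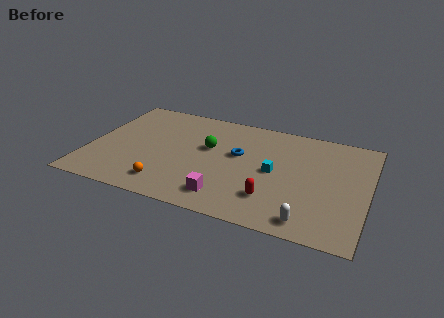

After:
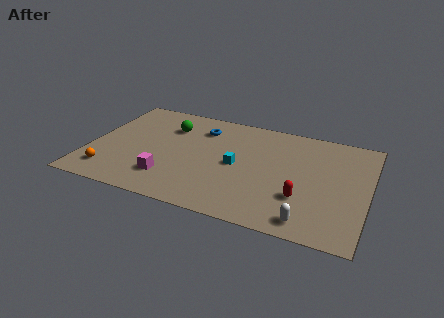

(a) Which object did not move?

the white capsule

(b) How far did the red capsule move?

1.7

The red capsule was near (10.5, 2.4) before and (12.1, 3.0) after, so it travelled √(1.6² + 0.6²) ≈ 1.7 units.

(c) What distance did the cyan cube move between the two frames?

2.1

The cyan cube was near (10.4, 4.8) before and (8.3, 4.7) after, so it travelled √(2.1² + 0.1²) ≈ 2.1 units.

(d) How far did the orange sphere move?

3.3

The orange sphere moved from about (4.7, 1.7) to (1.4, 1.8), a distance of √(3.3² + 0.1²) ≈ 3.3.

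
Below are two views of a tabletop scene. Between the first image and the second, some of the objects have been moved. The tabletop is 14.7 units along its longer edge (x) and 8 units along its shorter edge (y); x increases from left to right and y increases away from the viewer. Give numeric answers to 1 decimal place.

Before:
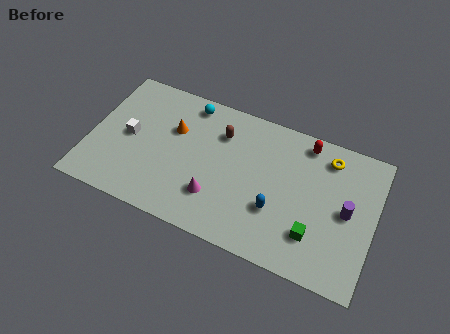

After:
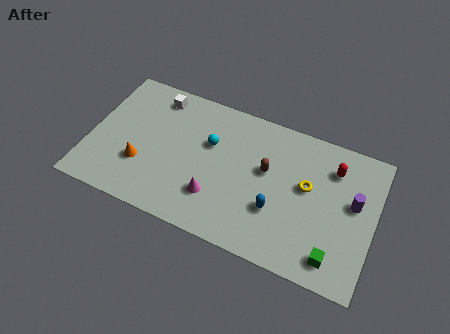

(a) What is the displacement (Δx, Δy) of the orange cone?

(-1.4, -2.6)

From the two frames, the orange cone sits at roughly (4.2, 5.2) before and (2.8, 2.6) after.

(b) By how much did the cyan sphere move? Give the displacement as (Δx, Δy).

(1.3, -1.9)

From the two frames, the cyan sphere sits at roughly (4.8, 7.0) before and (6.1, 5.1) after.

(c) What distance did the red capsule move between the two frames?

1.7

The red capsule moved from about (10.9, 7.0) to (12.4, 6.1), a distance of √(1.5² + 0.9²) ≈ 1.7.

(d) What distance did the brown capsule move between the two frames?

2.8

From (6.6, 5.9) to (9.1, 4.7), the brown capsule covered √(2.5² + 1.2²) ≈ 2.8 units.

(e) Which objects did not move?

the magenta cone and the blue capsule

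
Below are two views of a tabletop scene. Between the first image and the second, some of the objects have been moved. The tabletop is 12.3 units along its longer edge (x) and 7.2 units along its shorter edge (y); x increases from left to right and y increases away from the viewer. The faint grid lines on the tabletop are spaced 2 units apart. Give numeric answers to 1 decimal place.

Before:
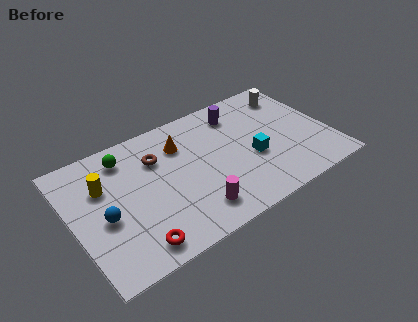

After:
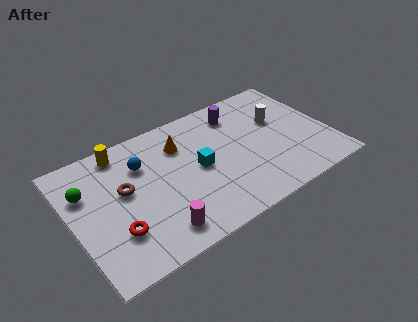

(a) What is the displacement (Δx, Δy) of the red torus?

(-0.7, 1.1)

The red torus started near (2.5, 1.0) and ended near (1.8, 2.1).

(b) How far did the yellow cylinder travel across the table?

1.9

The yellow cylinder moved from about (1.6, 4.8) to (2.7, 6.3), a distance of √(1.1² + 1.5²) ≈ 1.9.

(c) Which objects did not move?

the orange cone and the purple cylinder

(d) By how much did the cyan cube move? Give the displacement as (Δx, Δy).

(-2.5, 0.7)

From the two frames, the cyan cube sits at roughly (8.5, 2.9) before and (6.0, 3.6) after.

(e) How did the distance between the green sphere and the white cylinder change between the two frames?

+1.1

The distance was about 8.2 in the first image and 9.3 in the second, so they moved 1.1 units further apart.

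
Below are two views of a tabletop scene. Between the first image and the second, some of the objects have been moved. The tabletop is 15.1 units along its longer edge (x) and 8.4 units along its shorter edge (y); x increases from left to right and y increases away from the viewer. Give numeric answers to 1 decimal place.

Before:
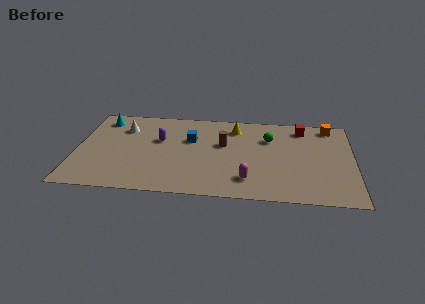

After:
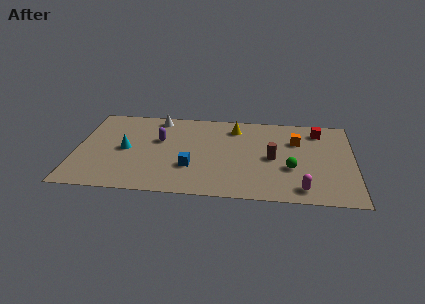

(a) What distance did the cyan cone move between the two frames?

3.2

From (1.3, 7.0) to (2.7, 4.1), the cyan cone covered √(1.4² + 2.9²) ≈ 3.2 units.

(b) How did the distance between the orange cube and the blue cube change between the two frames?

-1.4

The distance was about 7.9 in the first image and 6.5 in the second, so they moved 1.4 units closer together.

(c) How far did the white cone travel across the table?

2.2

From (2.5, 6.2) to (4.3, 7.4), the white cone covered √(1.8² + 1.2²) ≈ 2.2 units.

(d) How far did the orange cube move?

2.4

The orange cube moved from about (13.8, 7.4) to (12.0, 5.8), a distance of √(1.8² + 1.6²) ≈ 2.4.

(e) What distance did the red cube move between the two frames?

0.9

The red cube was near (12.3, 7.1) before and (13.2, 6.9) after, so it travelled √(0.9² + 0.2²) ≈ 0.9 units.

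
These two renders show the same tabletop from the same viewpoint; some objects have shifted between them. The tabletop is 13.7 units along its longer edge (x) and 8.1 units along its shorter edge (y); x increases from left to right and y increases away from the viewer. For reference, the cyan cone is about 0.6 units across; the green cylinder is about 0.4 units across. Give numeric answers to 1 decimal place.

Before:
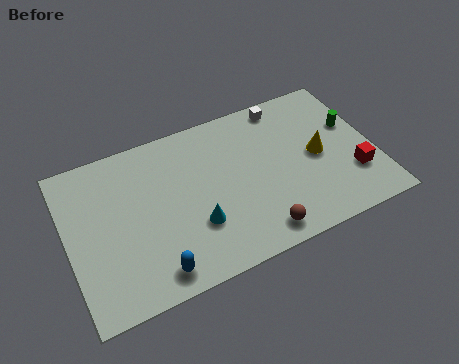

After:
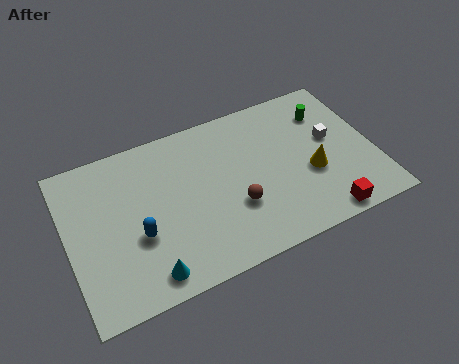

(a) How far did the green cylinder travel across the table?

1.5

From (12.9, 5.0) to (11.9, 6.1), the green cylinder covered √(1.0² + 1.1²) ≈ 1.5 units.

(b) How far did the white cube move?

3.2

The white cube moved from about (10.1, 7.2) to (11.9, 4.6), a distance of √(1.8² + 2.6²) ≈ 3.2.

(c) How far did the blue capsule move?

2.1

The blue capsule moved from about (3.5, 1.1) to (3.0, 3.1), a distance of √(0.5² + 2.0²) ≈ 2.1.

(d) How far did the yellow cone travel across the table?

0.9

From (11.2, 4.0) to (10.8, 3.2), the yellow cone covered √(0.4² + 0.8²) ≈ 0.9 units.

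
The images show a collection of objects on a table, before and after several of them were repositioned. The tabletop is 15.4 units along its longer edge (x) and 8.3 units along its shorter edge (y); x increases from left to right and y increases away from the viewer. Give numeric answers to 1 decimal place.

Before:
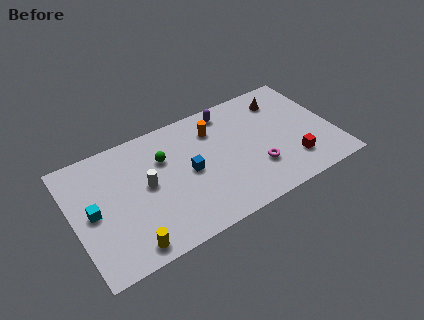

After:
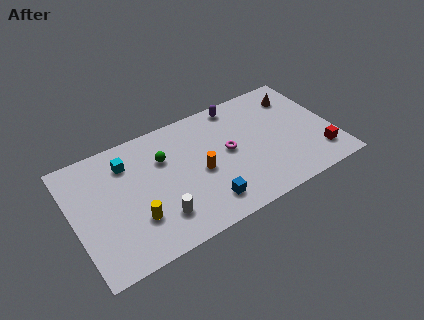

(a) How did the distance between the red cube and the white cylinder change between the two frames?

+0.9

The distance was about 8.7 in the first image and 9.6 in the second, so they moved 0.9 units further apart.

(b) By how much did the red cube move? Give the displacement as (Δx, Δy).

(1.6, -0.2)

The red cube started near (12.7, 2.0) and ended near (14.3, 1.8).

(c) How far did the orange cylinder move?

2.8

The orange cylinder moved from about (8.6, 6.3) to (7.4, 3.8), a distance of √(1.2² + 2.5²) ≈ 2.8.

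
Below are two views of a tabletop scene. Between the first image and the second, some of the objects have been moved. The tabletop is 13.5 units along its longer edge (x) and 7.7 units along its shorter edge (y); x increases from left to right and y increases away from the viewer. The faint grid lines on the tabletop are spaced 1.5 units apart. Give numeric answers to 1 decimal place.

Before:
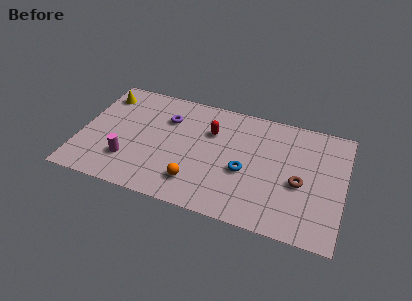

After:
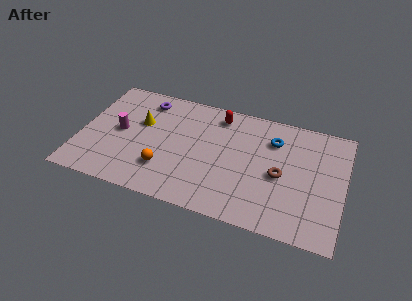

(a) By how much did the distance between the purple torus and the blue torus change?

+1.9

The distance was about 4.8 in the first image and 6.7 in the second, so they moved 1.9 units further apart.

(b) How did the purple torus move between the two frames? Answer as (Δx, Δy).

(-1.2, 0.9)

From the two frames, the purple torus sits at roughly (4.3, 5.5) before and (3.1, 6.4) after.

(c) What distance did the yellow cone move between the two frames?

2.5

The yellow cone moved from about (0.9, 6.2) to (3.0, 4.8), a distance of √(2.1² + 1.4²) ≈ 2.5.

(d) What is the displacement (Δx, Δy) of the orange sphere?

(-1.6, 0.4)

The orange sphere started near (6.1, 1.7) and ended near (4.5, 2.1).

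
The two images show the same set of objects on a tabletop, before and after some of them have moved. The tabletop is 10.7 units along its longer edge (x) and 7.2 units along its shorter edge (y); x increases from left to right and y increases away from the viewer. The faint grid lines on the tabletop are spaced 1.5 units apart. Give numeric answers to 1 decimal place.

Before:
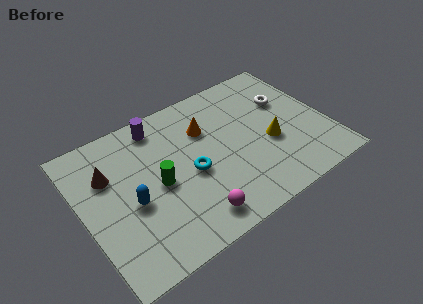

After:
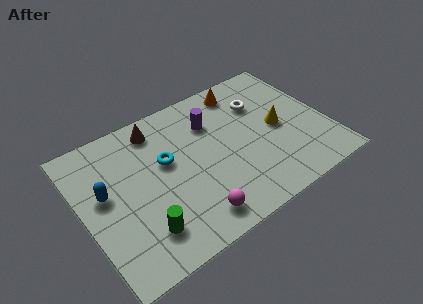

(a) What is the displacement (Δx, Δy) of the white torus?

(-1.1, 0.4)

From the two frames, the white torus sits at roughly (9.2, 4.7) before and (8.1, 5.1) after.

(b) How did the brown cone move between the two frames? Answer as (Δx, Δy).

(2.3, 1.2)

The brown cone was at about (1.3, 4.9) and moved to about (3.6, 6.1).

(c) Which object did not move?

the magenta sphere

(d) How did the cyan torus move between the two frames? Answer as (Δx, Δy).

(-0.9, 1.1)

The cyan torus started near (4.6, 3.2) and ended near (3.7, 4.3).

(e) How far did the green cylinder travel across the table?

2.1

The green cylinder moved from about (3.2, 3.4) to (2.2, 1.6), a distance of √(1.0² + 1.8²) ≈ 2.1.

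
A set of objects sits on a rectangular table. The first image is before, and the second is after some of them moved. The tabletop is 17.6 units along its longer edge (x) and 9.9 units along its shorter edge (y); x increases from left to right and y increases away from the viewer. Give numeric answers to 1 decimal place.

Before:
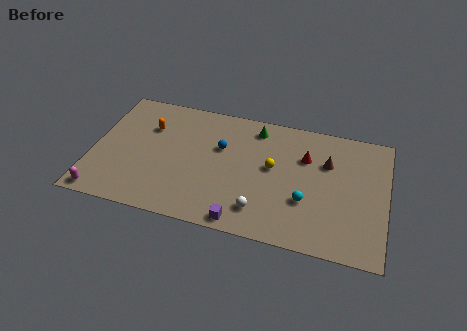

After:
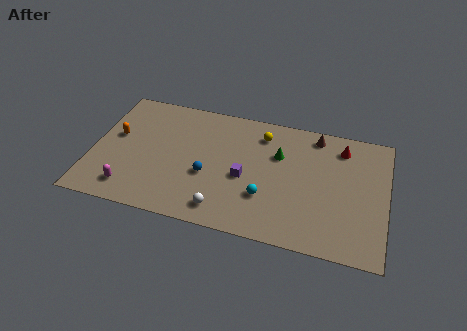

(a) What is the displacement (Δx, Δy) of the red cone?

(2.1, 1.3)

From the two frames, the red cone sits at roughly (12.7, 6.8) before and (14.8, 8.1) after.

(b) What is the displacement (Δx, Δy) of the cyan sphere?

(-2.4, -0.3)

The cyan sphere was at about (12.9, 3.4) and moved to about (10.5, 3.1).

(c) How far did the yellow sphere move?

2.6

The yellow sphere moved from about (10.8, 5.5) to (10.0, 8.0), a distance of √(0.8² + 2.5²) ≈ 2.6.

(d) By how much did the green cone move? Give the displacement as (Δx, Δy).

(1.5, -1.8)

The green cone started near (9.6, 8.4) and ended near (11.1, 6.6).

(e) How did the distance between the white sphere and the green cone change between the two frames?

-0.5

Before: roughly 6.4 units apart; after: 5.9. That's 0.5 units closer together.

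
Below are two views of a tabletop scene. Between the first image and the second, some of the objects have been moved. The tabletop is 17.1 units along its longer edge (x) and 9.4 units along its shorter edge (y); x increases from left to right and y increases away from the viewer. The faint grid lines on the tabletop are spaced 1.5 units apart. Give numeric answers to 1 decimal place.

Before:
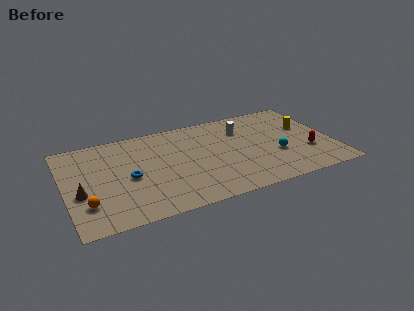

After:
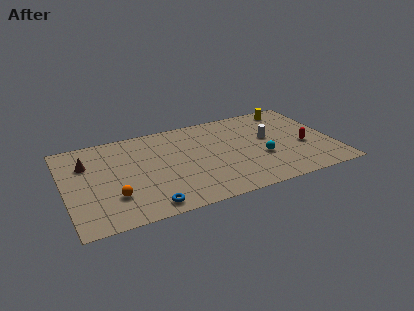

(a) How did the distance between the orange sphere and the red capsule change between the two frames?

-1.9

They were about 14.2 units apart before and 12.3 after — 1.9 units closer together.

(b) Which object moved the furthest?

the blue torus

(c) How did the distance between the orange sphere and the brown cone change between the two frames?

+2.9

They were about 1.2 units apart before and 4.1 after — 2.9 units further apart.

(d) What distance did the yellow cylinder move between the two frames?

2.5

The yellow cylinder moved from about (15.6, 5.8) to (14.9, 8.2), a distance of √(0.7² + 2.4²) ≈ 2.5.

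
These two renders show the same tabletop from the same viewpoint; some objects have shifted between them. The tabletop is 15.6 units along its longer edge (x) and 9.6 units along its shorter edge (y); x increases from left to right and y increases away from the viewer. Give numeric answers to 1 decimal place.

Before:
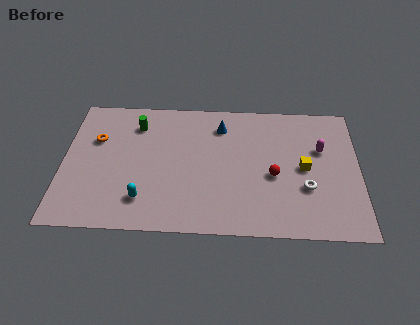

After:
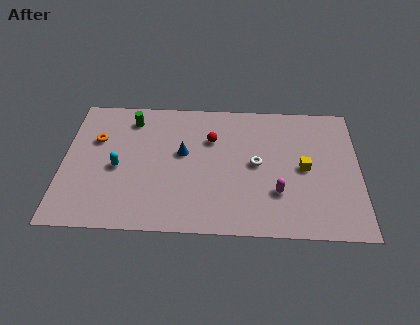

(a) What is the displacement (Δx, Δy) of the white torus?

(-2.6, 1.6)

The white torus was at about (12.8, 3.3) and moved to about (10.2, 4.9).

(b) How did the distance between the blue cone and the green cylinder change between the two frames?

-0.8

Before: roughly 4.5 units apart; after: 3.7. That's 0.8 units closer together.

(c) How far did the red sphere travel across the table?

4.1

From (11.1, 4.1) to (7.8, 6.6), the red sphere covered √(3.3² + 2.5²) ≈ 4.1 units.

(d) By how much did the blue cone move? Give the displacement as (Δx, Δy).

(-2.0, -2.1)

From the two frames, the blue cone sits at roughly (8.3, 7.6) before and (6.3, 5.5) after.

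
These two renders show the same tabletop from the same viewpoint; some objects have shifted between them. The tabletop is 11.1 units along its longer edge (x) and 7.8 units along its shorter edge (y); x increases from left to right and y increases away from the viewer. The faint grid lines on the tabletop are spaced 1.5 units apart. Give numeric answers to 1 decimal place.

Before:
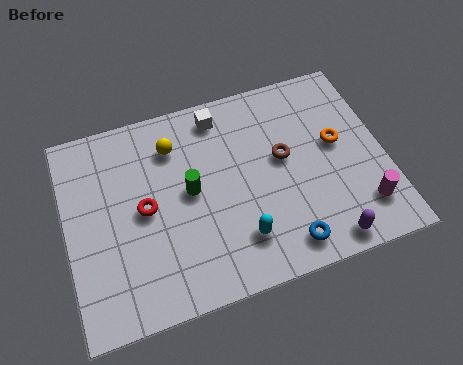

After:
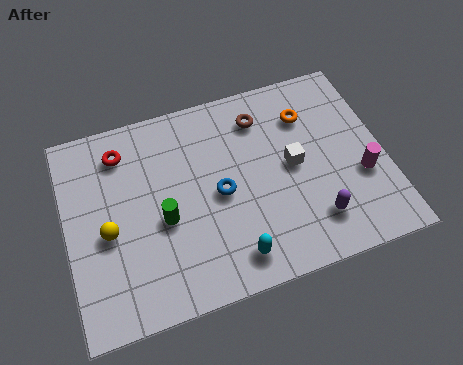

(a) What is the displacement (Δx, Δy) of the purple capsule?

(-0.3, 0.9)

The purple capsule was at about (8.7, 0.8) and moved to about (8.4, 1.7).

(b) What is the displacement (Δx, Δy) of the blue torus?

(-2.0, 2.6)

The blue torus started near (7.3, 1.1) and ended near (5.3, 3.7).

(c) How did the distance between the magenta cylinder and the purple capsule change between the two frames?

+0.5

Before: roughly 1.7 units apart; after: 2.2. That's 0.5 units further apart.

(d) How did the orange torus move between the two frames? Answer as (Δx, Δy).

(-0.9, 1.4)

From the two frames, the orange torus sits at roughly (9.5, 4.4) before and (8.6, 5.8) after.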